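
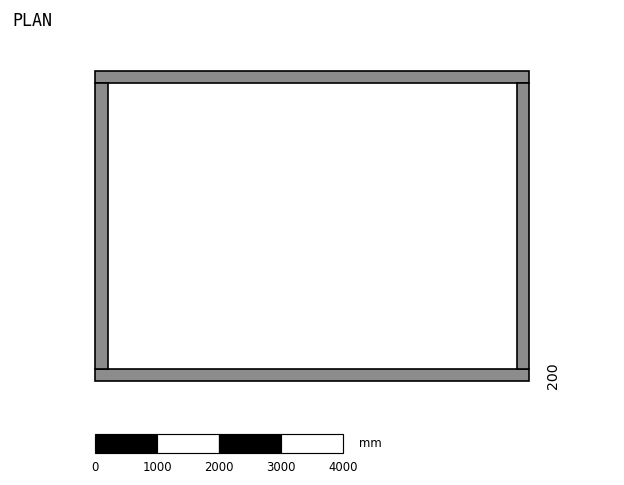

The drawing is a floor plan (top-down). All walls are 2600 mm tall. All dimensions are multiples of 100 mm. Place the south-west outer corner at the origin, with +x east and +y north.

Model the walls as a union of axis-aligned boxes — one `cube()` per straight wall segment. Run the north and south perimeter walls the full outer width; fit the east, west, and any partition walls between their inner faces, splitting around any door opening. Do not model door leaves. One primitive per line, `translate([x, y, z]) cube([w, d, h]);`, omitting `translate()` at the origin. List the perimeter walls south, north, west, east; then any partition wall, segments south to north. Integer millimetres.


cube([7000, 200, 2600]);
translate([0, 4800, 0]) cube([7000, 200, 2600]);
translate([0, 200, 0]) cube([200, 4600, 2600]);
translate([6800, 200, 0]) cube([200, 4600, 2600]);


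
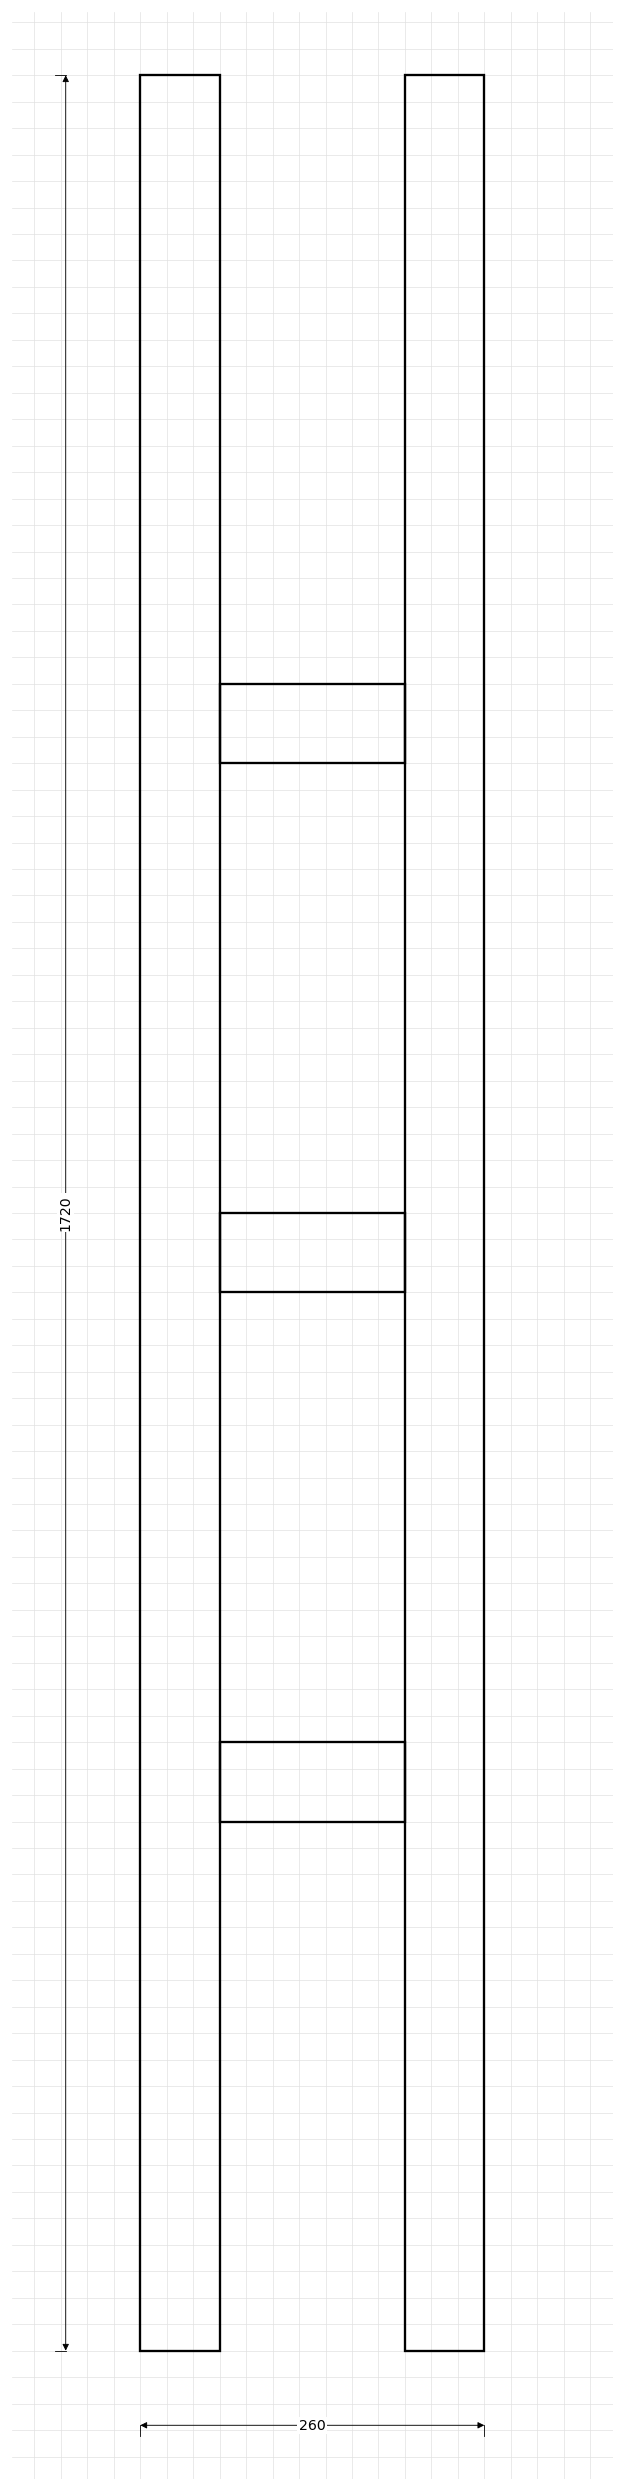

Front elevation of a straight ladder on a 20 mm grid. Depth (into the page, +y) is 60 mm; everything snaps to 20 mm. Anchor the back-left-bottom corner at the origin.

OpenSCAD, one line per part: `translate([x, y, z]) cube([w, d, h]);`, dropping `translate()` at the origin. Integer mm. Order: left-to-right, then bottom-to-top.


cube([60, 60, 1720]);
translate([60, 0, 400]) cube([140, 60, 60]);
translate([60, 0, 800]) cube([140, 60, 60]);
translate([60, 0, 1200]) cube([140, 60, 60]);
translate([200, 0, 0]) cube([60, 60, 1720]);


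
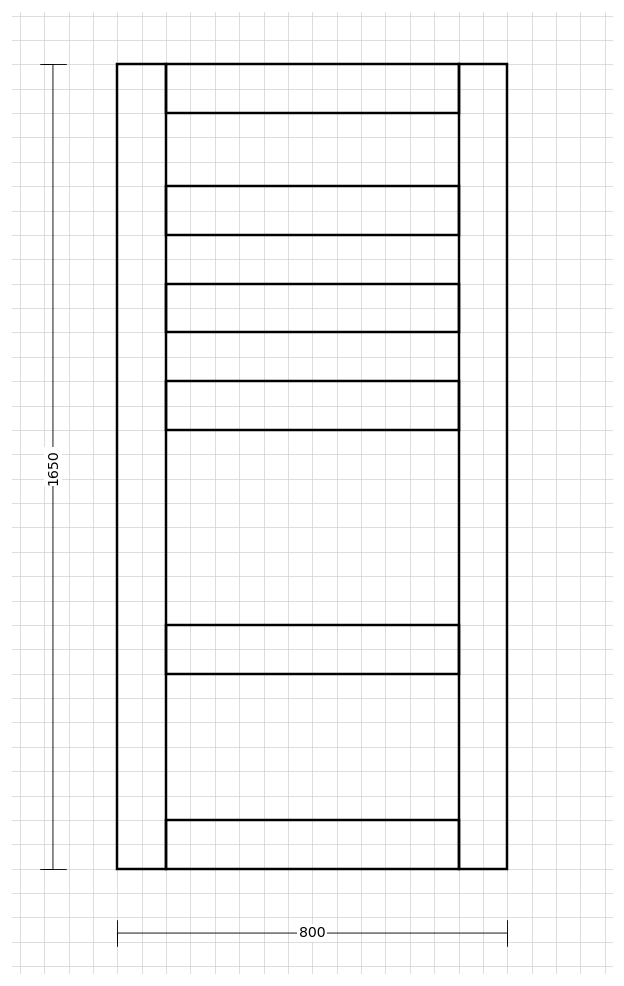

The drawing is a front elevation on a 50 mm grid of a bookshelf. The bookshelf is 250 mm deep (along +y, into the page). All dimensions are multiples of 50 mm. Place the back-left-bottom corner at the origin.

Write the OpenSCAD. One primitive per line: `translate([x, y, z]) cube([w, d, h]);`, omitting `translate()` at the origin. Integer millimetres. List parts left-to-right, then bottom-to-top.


cube([100, 250, 1650]);
translate([100, 0, 0]) cube([600, 250, 100]);
translate([100, 0, 400]) cube([600, 250, 100]);
translate([100, 0, 900]) cube([600, 250, 100]);
translate([100, 0, 1100]) cube([600, 250, 100]);
translate([100, 0, 1300]) cube([600, 250, 100]);
translate([100, 0, 1550]) cube([600, 250, 100]);
translate([700, 0, 0]) cube([100, 250, 1650]);


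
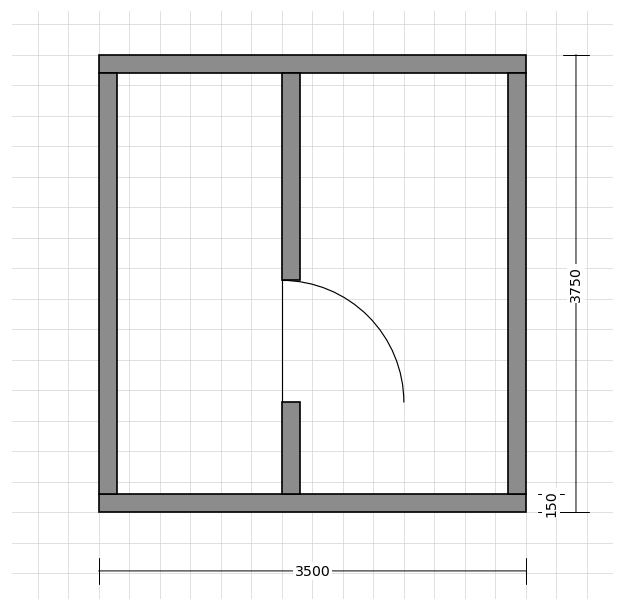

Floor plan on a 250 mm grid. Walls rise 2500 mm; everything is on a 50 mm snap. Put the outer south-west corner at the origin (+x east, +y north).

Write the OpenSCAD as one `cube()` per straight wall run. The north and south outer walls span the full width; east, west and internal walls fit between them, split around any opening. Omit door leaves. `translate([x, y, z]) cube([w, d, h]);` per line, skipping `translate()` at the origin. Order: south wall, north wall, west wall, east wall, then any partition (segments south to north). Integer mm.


cube([3500, 150, 2500]);
translate([0, 3600, 0]) cube([3500, 150, 2500]);
translate([0, 150, 0]) cube([150, 3450, 2500]);
translate([3350, 150, 0]) cube([150, 3450, 2500]);
translate([1500, 150, 0]) cube([150, 750, 2500]);
translate([1500, 1900, 0]) cube([150, 1700, 2500]);


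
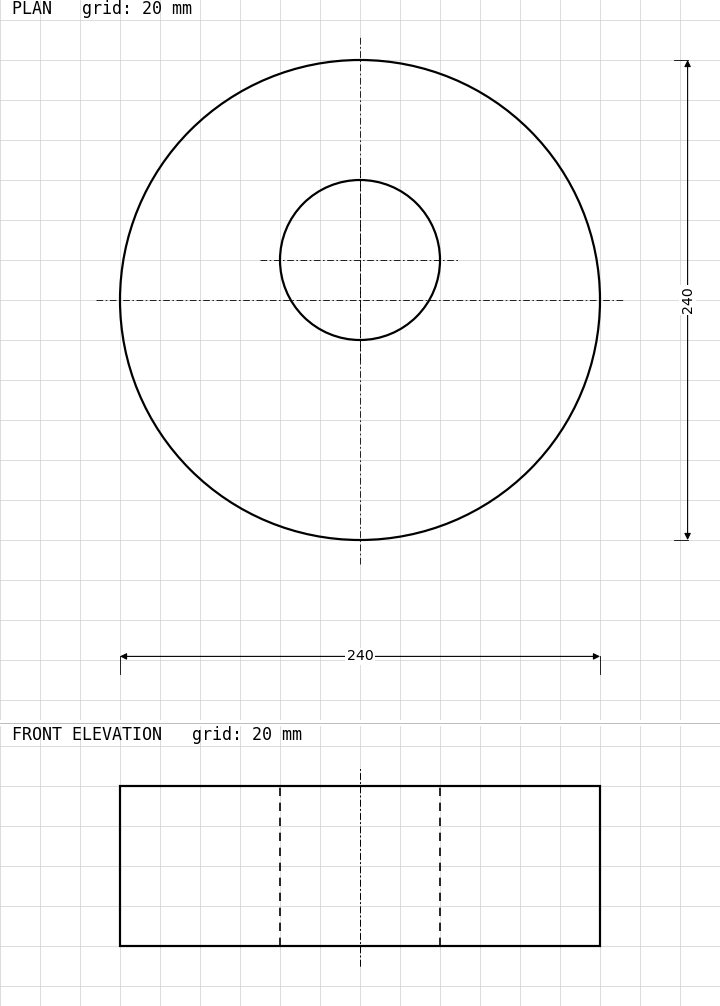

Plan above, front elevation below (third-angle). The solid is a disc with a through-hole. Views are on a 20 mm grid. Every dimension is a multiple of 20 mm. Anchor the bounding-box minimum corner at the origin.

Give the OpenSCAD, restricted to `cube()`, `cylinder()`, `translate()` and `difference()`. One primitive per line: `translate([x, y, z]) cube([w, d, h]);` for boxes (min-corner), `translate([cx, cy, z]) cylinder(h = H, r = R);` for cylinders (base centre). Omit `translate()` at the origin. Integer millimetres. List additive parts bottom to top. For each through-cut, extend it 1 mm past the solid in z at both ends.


difference() {
  translate([120, 120, 0]) cylinder(h = 80, r = 120);
  translate([120, 140, -1]) cylinder(h = 82, r = 40);
}


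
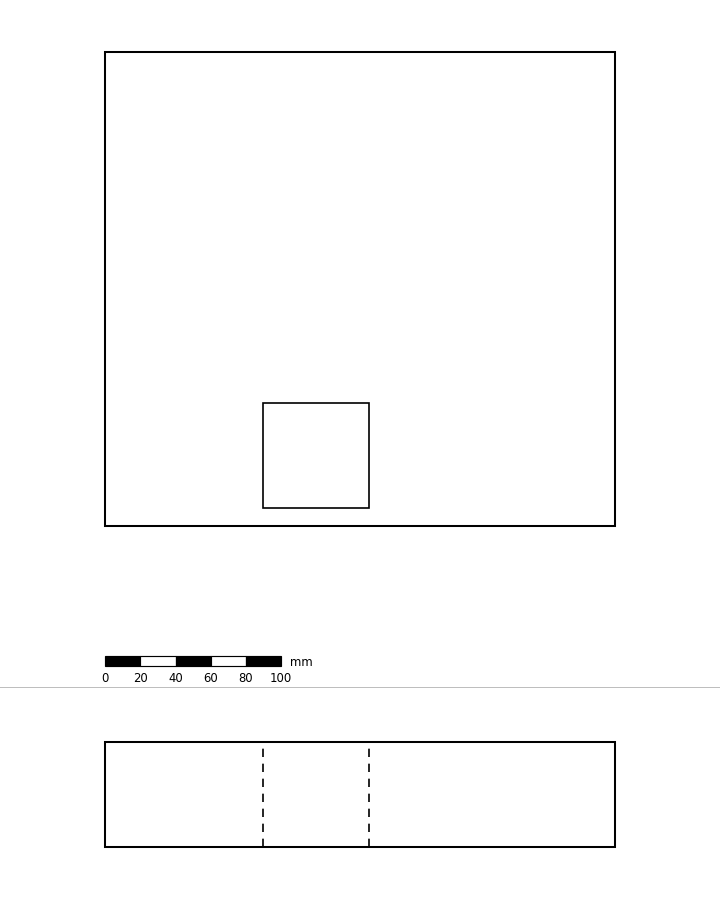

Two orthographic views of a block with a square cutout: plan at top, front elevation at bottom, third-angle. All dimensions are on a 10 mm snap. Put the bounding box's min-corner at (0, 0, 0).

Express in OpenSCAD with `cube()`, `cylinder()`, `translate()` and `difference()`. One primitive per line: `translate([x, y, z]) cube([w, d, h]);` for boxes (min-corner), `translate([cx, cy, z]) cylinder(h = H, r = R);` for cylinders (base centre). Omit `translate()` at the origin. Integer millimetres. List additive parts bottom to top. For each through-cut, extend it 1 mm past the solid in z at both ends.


difference() {
  cube([290, 270, 60]);
  translate([90, 10, -1]) cube([60, 60, 62]);
}


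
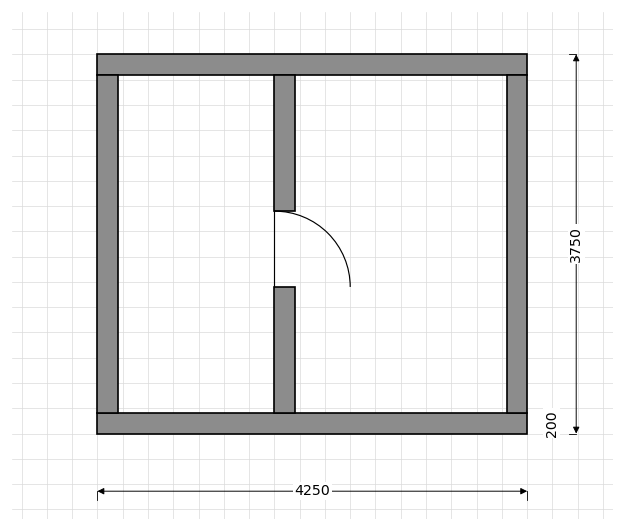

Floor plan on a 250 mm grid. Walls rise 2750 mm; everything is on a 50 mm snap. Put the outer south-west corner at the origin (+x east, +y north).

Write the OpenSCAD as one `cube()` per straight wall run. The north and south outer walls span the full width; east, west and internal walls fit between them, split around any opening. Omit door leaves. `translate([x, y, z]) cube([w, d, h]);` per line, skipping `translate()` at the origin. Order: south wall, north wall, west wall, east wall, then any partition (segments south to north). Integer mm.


cube([4250, 200, 2750]);
translate([0, 3550, 0]) cube([4250, 200, 2750]);
translate([0, 200, 0]) cube([200, 3350, 2750]);
translate([4050, 200, 0]) cube([200, 3350, 2750]);
translate([1750, 200, 0]) cube([200, 1250, 2750]);
translate([1750, 2200, 0]) cube([200, 1350, 2750]);


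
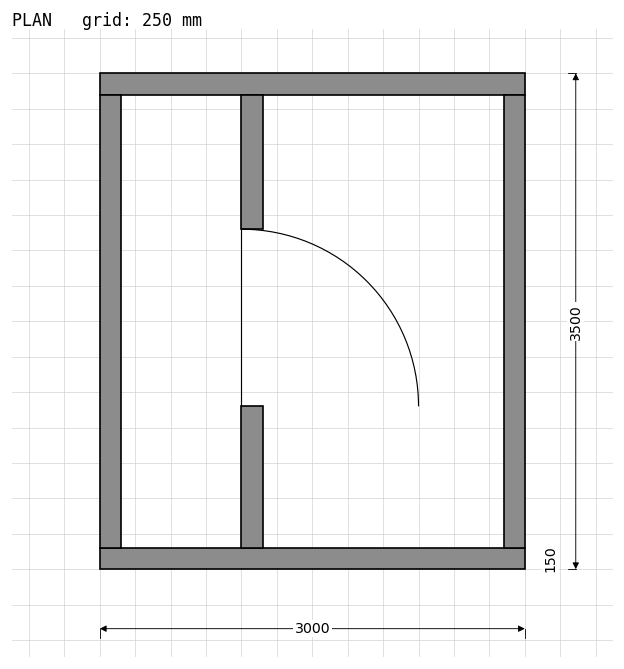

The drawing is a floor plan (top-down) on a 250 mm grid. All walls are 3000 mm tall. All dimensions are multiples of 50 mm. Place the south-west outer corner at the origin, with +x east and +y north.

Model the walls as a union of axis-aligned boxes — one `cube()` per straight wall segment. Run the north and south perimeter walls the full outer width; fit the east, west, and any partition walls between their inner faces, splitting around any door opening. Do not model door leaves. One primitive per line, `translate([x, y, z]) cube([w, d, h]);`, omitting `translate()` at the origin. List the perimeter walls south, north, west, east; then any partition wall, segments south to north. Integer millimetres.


cube([3000, 150, 3000]);
translate([0, 3350, 0]) cube([3000, 150, 3000]);
translate([0, 150, 0]) cube([150, 3200, 3000]);
translate([2850, 150, 0]) cube([150, 3200, 3000]);
translate([1000, 150, 0]) cube([150, 1000, 3000]);
translate([1000, 2400, 0]) cube([150, 950, 3000]);


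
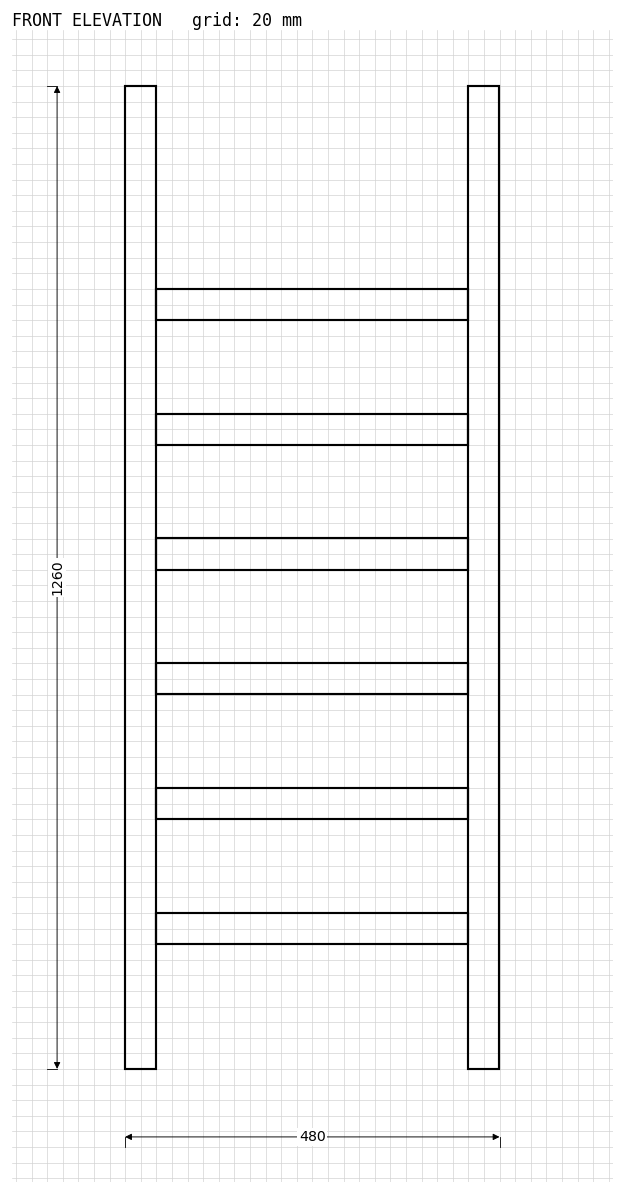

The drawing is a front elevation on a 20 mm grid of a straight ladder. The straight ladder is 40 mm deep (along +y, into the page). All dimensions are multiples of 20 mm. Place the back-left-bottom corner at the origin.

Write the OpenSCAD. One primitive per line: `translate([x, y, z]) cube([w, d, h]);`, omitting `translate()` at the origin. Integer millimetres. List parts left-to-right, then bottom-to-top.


cube([40, 40, 1260]);
translate([40, 0, 160]) cube([400, 40, 40]);
translate([40, 0, 320]) cube([400, 40, 40]);
translate([40, 0, 480]) cube([400, 40, 40]);
translate([40, 0, 640]) cube([400, 40, 40]);
translate([40, 0, 800]) cube([400, 40, 40]);
translate([40, 0, 960]) cube([400, 40, 40]);
translate([440, 0, 0]) cube([40, 40, 1260]);


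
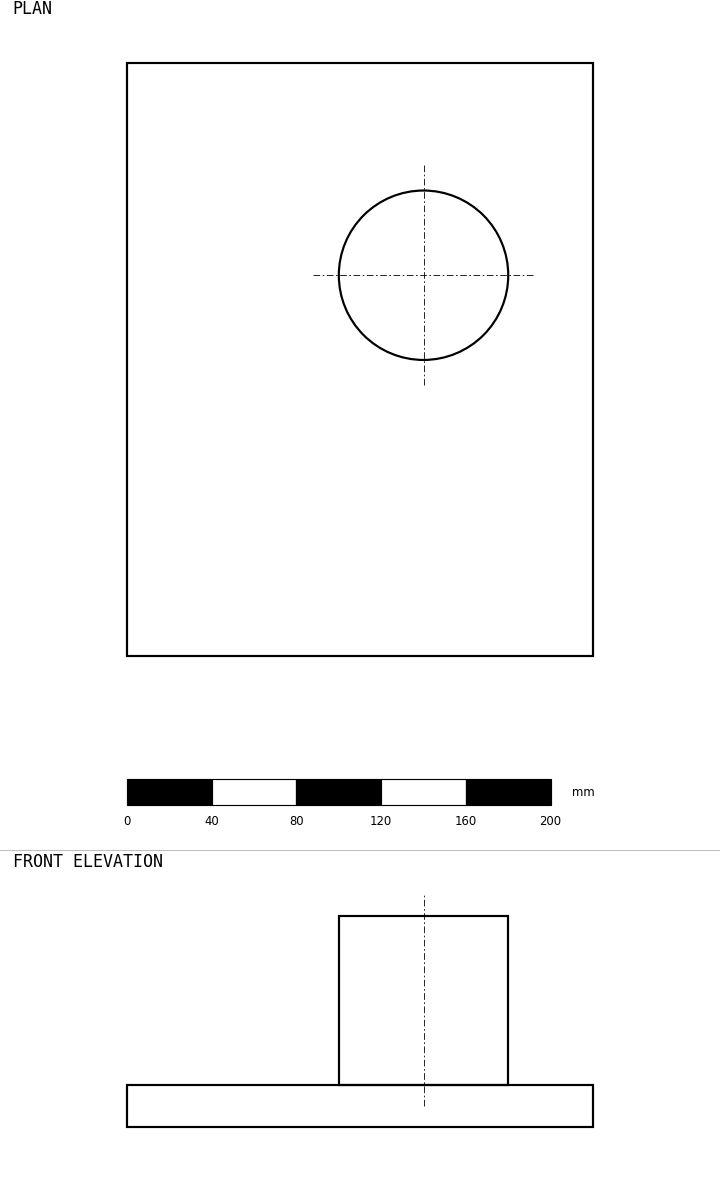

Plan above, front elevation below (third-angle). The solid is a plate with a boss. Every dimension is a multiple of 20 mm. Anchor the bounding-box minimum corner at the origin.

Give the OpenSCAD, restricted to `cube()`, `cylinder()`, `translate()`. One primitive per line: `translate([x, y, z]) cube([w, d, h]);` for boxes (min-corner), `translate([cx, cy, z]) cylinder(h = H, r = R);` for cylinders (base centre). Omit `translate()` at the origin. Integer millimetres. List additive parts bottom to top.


cube([220, 280, 20]);
translate([140, 180, 20]) cylinder(h = 80, r = 40);


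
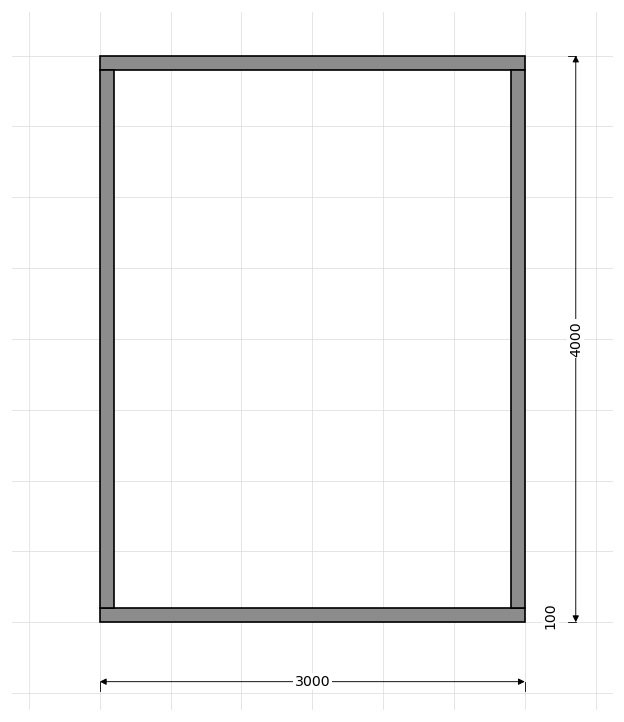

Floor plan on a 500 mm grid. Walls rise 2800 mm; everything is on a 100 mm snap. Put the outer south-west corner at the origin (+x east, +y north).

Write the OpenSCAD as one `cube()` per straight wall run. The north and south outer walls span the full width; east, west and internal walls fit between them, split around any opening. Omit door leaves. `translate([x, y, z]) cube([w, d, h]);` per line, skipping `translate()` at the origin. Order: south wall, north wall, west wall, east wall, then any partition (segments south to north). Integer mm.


cube([3000, 100, 2800]);
translate([0, 3900, 0]) cube([3000, 100, 2800]);
translate([0, 100, 0]) cube([100, 3800, 2800]);
translate([2900, 100, 0]) cube([100, 3800, 2800]);


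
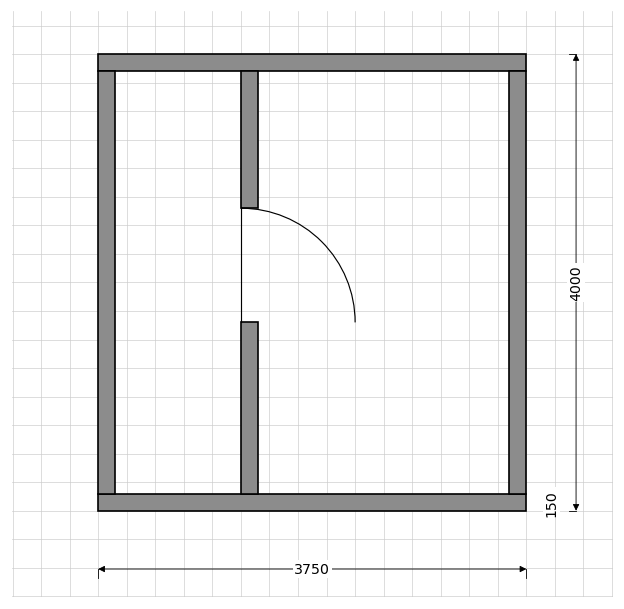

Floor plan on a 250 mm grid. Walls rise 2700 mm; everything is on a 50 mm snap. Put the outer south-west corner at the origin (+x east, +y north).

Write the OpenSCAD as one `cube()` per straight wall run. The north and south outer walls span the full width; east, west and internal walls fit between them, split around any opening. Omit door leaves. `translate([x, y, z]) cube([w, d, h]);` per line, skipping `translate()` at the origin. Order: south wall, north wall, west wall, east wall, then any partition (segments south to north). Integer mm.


cube([3750, 150, 2700]);
translate([0, 3850, 0]) cube([3750, 150, 2700]);
translate([0, 150, 0]) cube([150, 3700, 2700]);
translate([3600, 150, 0]) cube([150, 3700, 2700]);
translate([1250, 150, 0]) cube([150, 1500, 2700]);
translate([1250, 2650, 0]) cube([150, 1200, 2700]);


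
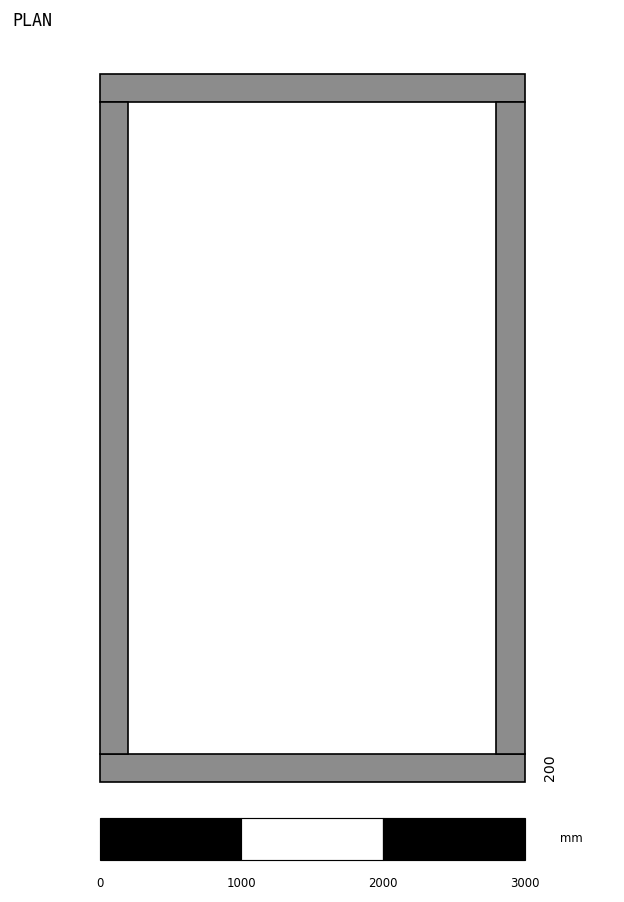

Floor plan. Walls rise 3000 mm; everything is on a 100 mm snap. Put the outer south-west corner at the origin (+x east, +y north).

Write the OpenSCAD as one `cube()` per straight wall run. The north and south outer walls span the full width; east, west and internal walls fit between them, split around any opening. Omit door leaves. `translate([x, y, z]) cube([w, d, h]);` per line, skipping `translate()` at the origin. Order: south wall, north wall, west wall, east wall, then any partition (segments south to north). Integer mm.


cube([3000, 200, 3000]);
translate([0, 4800, 0]) cube([3000, 200, 3000]);
translate([0, 200, 0]) cube([200, 4600, 3000]);
translate([2800, 200, 0]) cube([200, 4600, 3000]);


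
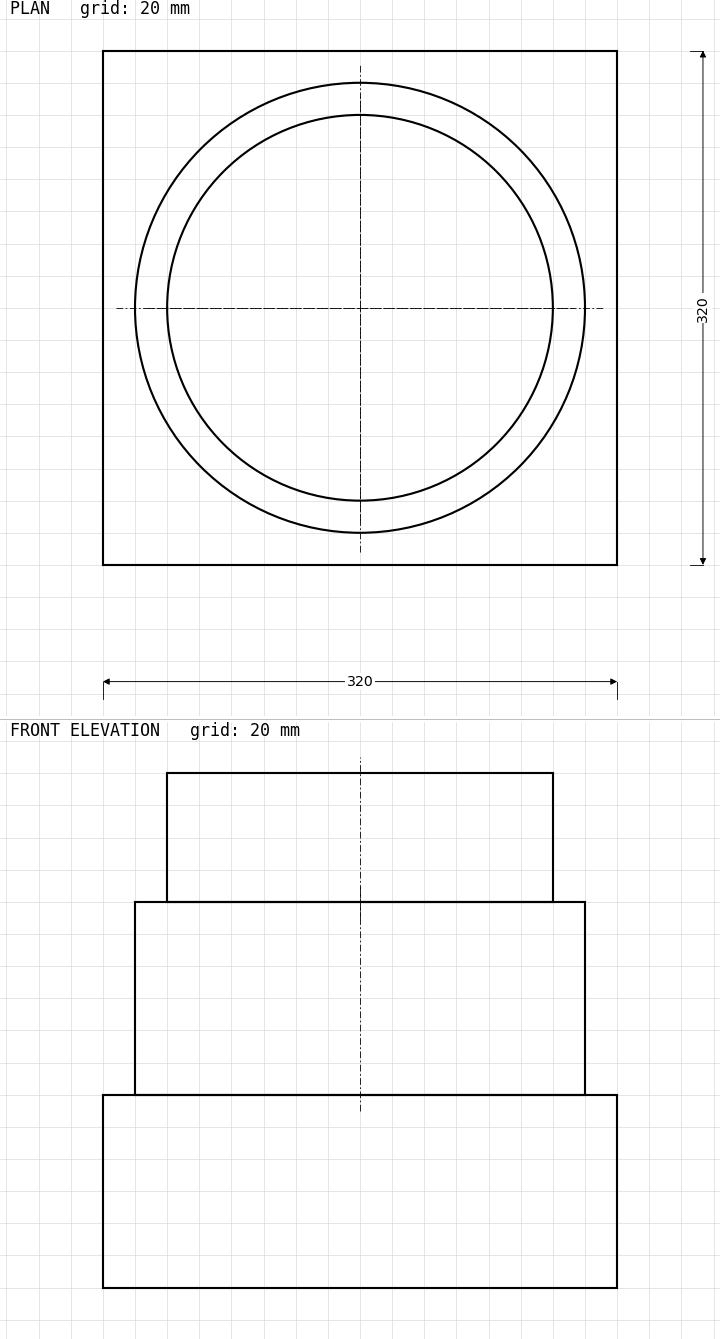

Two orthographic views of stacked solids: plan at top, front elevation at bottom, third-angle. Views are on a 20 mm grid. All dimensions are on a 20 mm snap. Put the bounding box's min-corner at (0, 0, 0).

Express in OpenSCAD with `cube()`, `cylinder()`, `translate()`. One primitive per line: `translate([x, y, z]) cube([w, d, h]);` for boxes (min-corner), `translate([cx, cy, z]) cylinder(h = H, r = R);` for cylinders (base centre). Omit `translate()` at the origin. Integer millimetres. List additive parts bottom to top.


cube([320, 320, 120]);
translate([160, 160, 120]) cylinder(h = 120, r = 140);
translate([160, 160, 240]) cylinder(h = 80, r = 120);


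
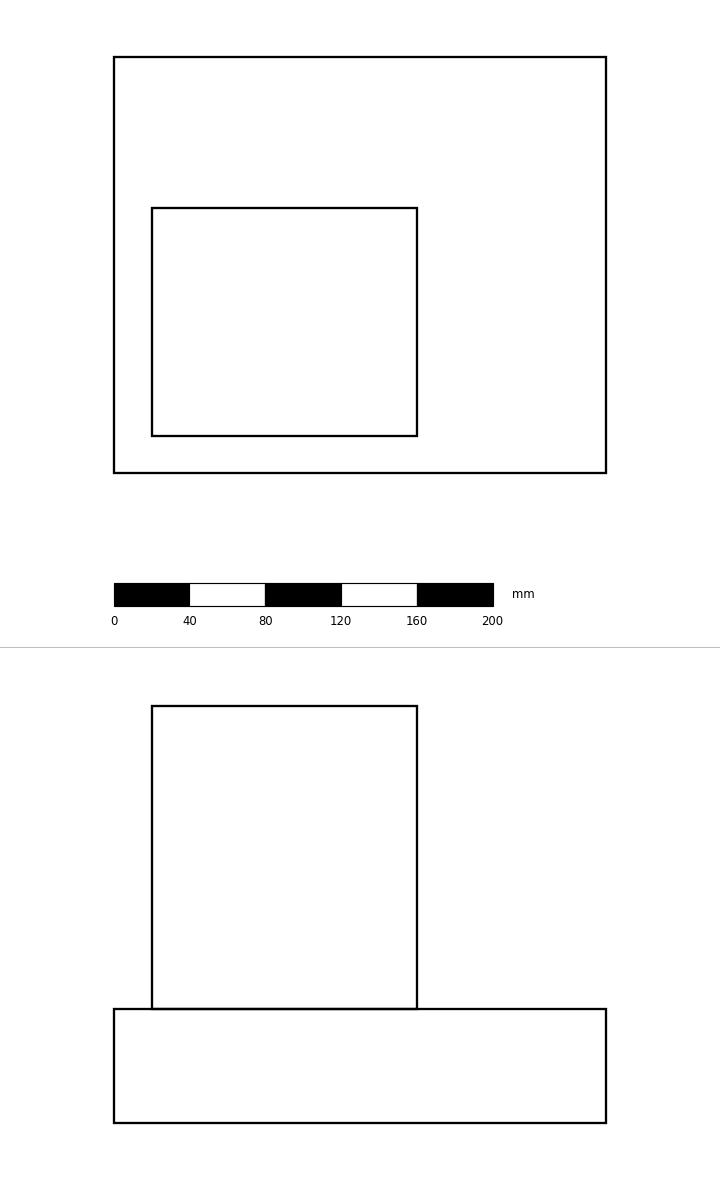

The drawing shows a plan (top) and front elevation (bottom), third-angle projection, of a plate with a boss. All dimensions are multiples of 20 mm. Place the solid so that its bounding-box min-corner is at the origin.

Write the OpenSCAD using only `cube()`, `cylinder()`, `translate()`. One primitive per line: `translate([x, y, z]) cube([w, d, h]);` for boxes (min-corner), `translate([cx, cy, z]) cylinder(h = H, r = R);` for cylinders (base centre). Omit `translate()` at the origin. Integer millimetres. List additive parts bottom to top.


cube([260, 220, 60]);
translate([20, 20, 60]) cube([140, 120, 160]);


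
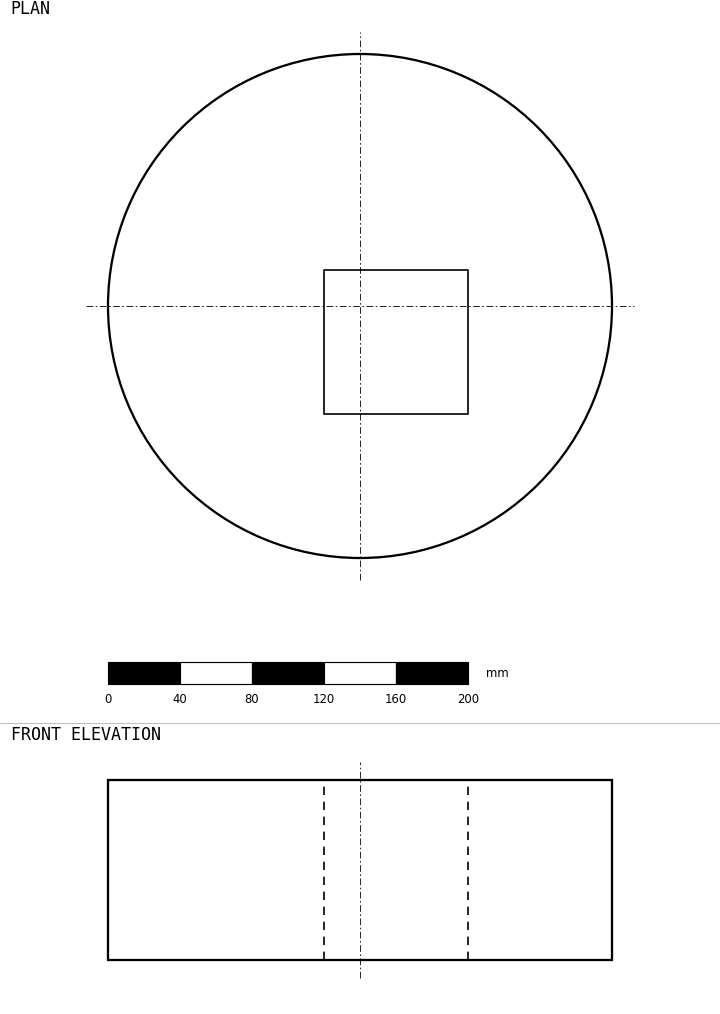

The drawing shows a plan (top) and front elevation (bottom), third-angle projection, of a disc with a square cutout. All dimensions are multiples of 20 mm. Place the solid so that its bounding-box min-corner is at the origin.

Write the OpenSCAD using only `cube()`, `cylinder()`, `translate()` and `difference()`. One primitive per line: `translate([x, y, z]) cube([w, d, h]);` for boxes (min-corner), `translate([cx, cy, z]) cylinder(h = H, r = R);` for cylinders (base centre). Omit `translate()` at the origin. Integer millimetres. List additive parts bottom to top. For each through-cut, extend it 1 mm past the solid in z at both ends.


difference() {
  translate([140, 140, 0]) cylinder(h = 100, r = 140);
  translate([120, 80, -1]) cube([80, 80, 102]);
}


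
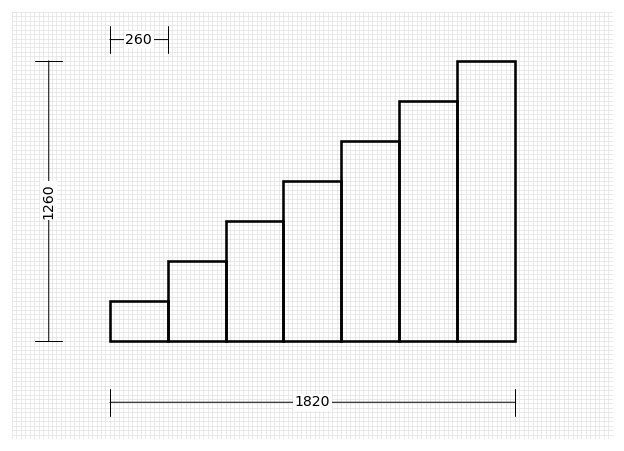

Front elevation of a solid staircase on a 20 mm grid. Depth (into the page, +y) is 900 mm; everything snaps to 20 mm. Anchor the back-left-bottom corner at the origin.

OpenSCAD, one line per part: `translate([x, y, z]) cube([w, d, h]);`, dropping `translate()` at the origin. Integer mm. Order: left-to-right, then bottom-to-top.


cube([260, 900, 180]);
translate([260, 0, 0]) cube([260, 900, 360]);
translate([520, 0, 0]) cube([260, 900, 540]);
translate([780, 0, 0]) cube([260, 900, 720]);
translate([1040, 0, 0]) cube([260, 900, 900]);
translate([1300, 0, 0]) cube([260, 900, 1080]);
translate([1560, 0, 0]) cube([260, 900, 1260]);


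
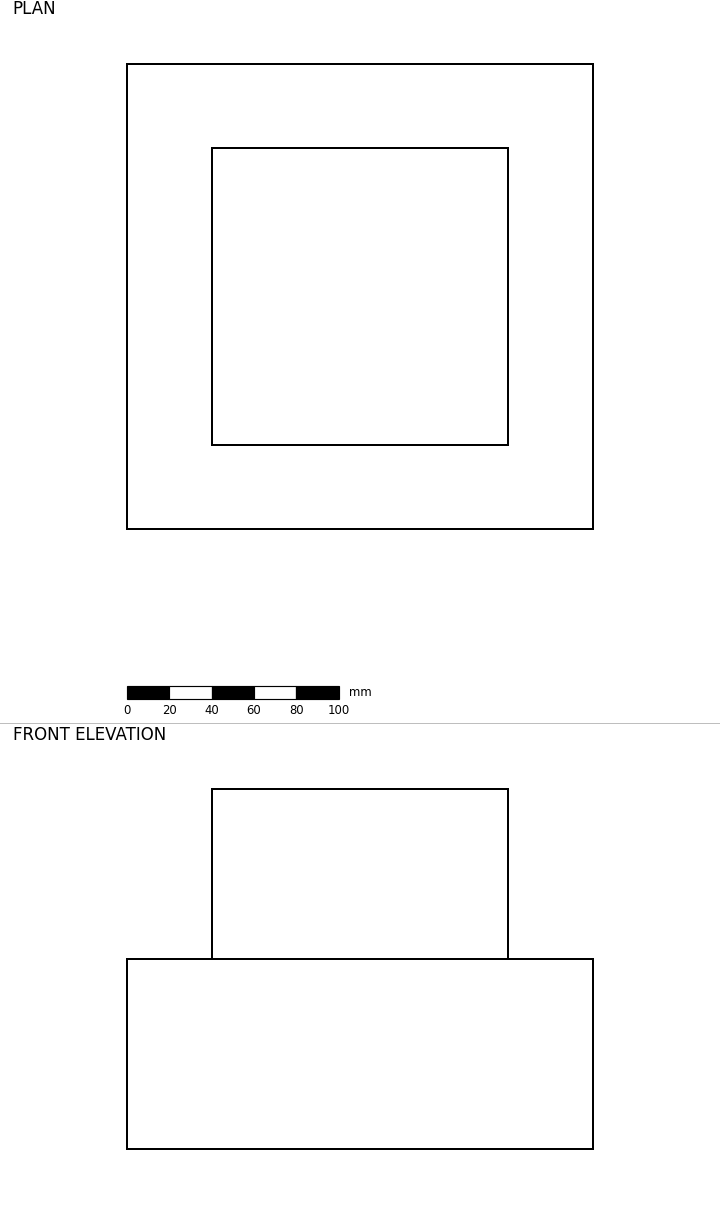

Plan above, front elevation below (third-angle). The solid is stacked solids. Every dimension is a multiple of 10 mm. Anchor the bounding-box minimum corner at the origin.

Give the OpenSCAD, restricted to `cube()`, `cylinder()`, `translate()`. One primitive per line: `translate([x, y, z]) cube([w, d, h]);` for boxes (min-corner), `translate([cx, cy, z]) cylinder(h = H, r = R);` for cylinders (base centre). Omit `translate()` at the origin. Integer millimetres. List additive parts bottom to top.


cube([220, 220, 90]);
translate([40, 40, 90]) cube([140, 140, 80]);


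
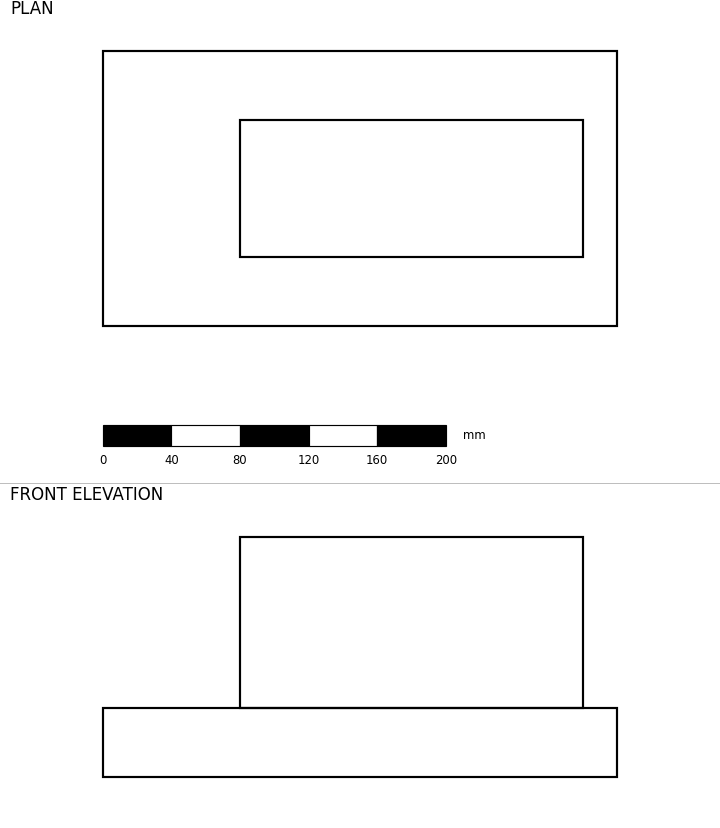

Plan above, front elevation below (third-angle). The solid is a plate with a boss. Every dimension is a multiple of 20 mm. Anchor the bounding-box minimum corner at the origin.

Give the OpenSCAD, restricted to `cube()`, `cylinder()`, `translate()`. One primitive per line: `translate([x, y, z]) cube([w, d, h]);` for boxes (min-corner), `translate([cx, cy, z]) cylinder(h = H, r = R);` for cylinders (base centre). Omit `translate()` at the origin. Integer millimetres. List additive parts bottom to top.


cube([300, 160, 40]);
translate([80, 40, 40]) cube([200, 80, 100]);


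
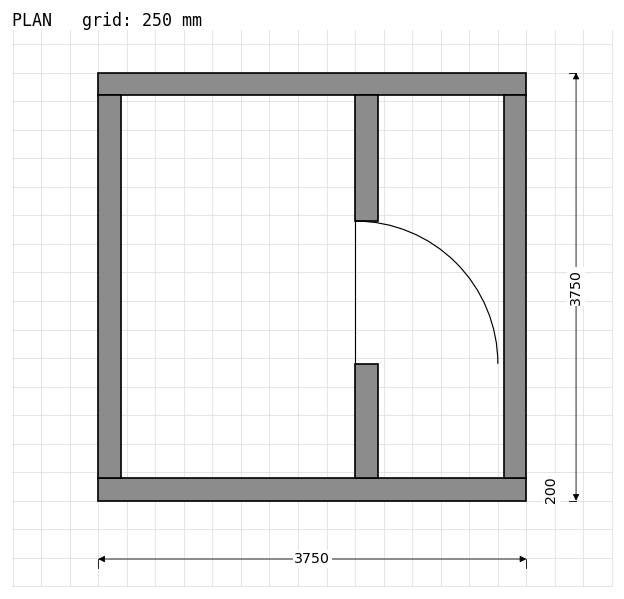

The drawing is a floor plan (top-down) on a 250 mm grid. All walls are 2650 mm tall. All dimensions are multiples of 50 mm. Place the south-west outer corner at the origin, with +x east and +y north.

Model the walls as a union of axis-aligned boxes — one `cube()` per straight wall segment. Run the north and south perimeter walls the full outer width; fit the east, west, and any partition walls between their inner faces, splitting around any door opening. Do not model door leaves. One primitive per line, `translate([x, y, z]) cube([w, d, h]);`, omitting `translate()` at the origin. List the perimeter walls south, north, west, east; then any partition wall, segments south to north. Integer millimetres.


cube([3750, 200, 2650]);
translate([0, 3550, 0]) cube([3750, 200, 2650]);
translate([0, 200, 0]) cube([200, 3350, 2650]);
translate([3550, 200, 0]) cube([200, 3350, 2650]);
translate([2250, 200, 0]) cube([200, 1000, 2650]);
translate([2250, 2450, 0]) cube([200, 1100, 2650]);


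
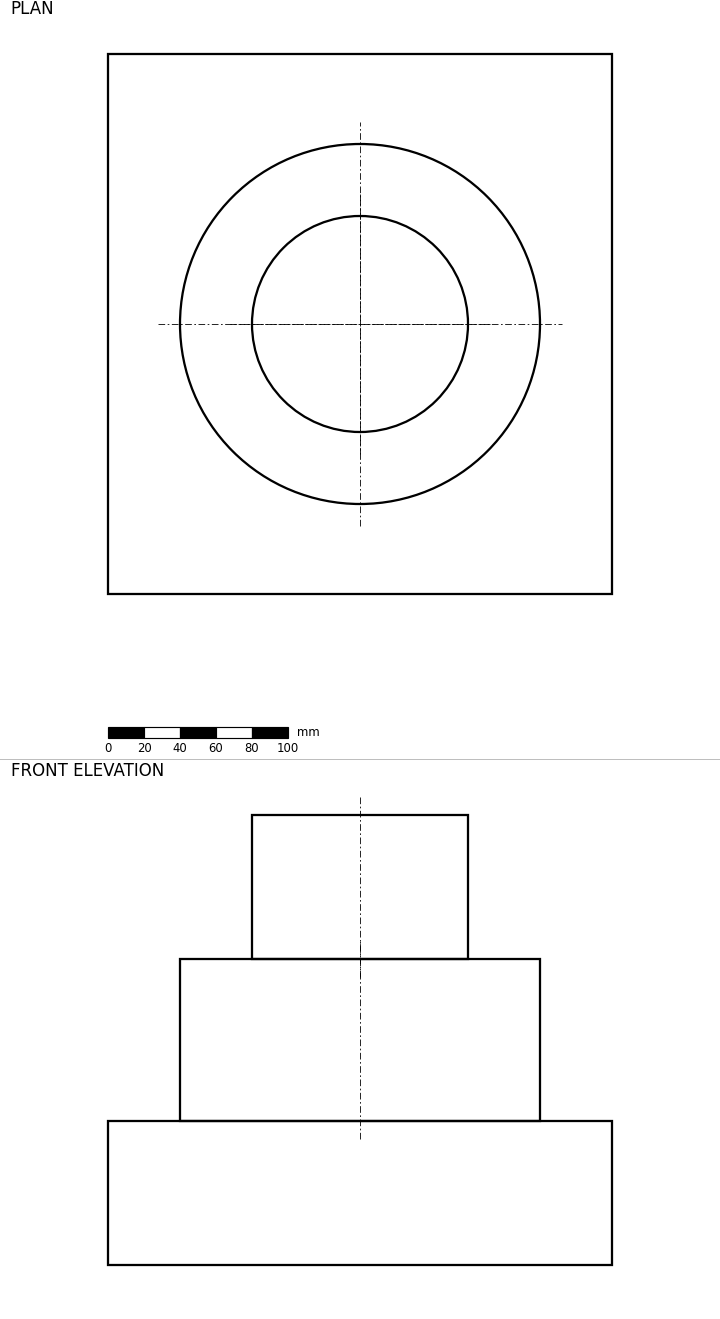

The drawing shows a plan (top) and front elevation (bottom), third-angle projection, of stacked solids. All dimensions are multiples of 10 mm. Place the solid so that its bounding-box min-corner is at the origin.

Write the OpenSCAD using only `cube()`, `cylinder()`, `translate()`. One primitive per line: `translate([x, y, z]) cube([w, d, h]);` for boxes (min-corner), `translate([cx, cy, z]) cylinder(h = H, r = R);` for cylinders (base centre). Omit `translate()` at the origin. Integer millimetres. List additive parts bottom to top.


cube([280, 300, 80]);
translate([140, 150, 80]) cylinder(h = 90, r = 100);
translate([140, 150, 170]) cylinder(h = 80, r = 60);


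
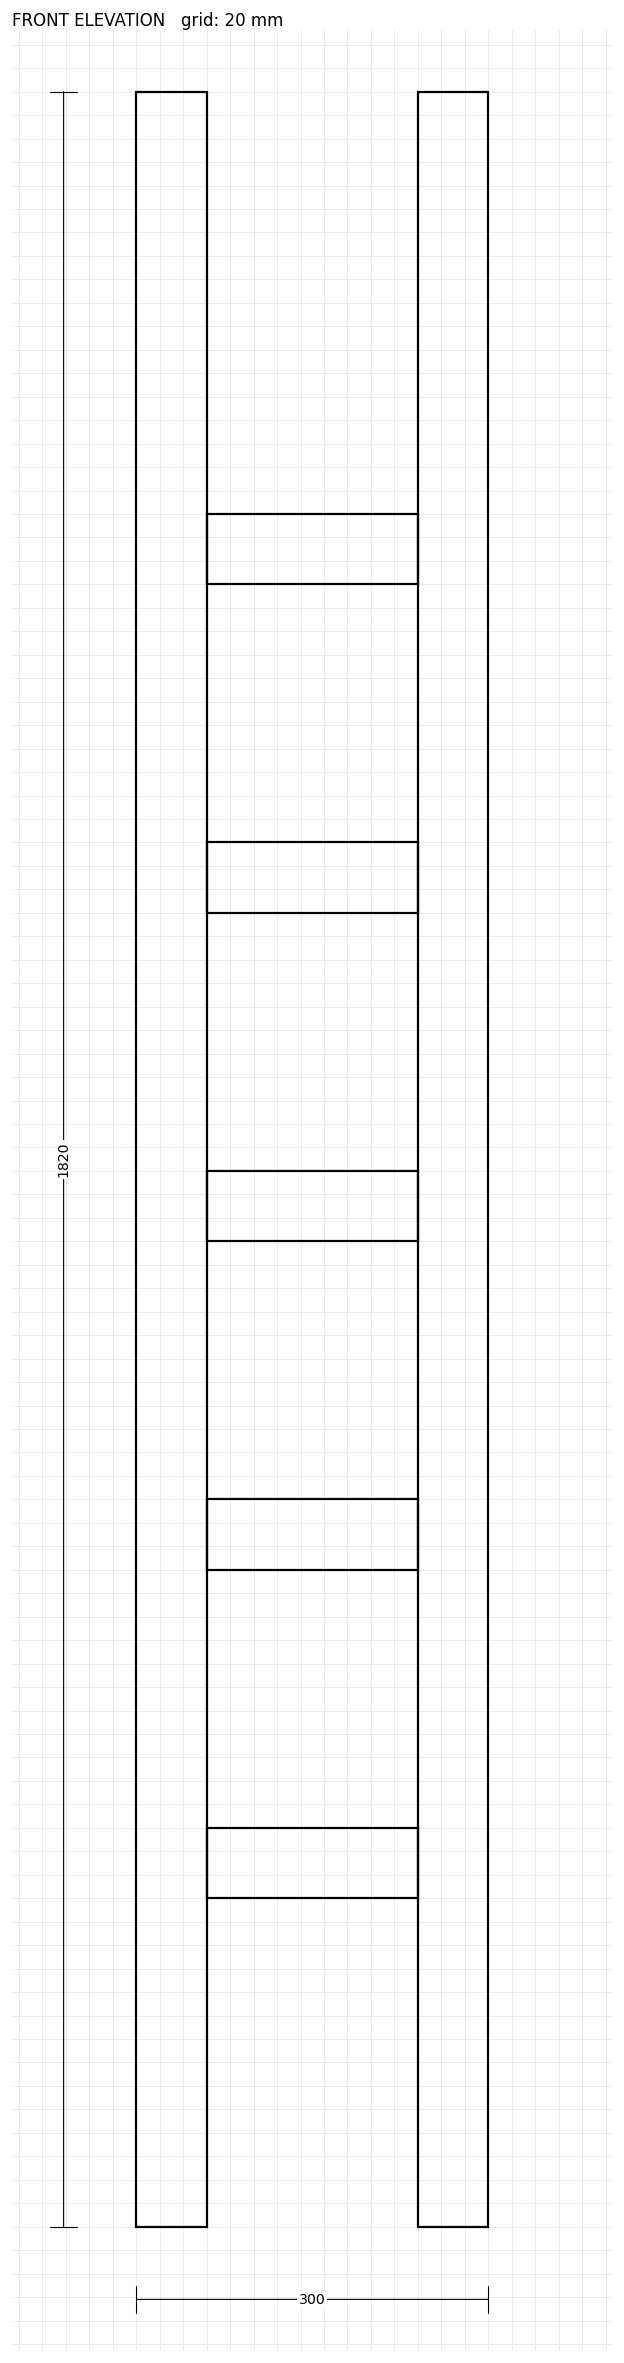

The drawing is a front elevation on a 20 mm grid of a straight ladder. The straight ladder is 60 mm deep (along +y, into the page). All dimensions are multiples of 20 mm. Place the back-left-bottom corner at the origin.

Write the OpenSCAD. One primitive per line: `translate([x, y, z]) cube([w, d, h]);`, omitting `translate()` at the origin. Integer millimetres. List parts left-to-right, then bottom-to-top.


cube([60, 60, 1820]);
translate([60, 0, 280]) cube([180, 60, 60]);
translate([60, 0, 560]) cube([180, 60, 60]);
translate([60, 0, 840]) cube([180, 60, 60]);
translate([60, 0, 1120]) cube([180, 60, 60]);
translate([60, 0, 1400]) cube([180, 60, 60]);
translate([240, 0, 0]) cube([60, 60, 1820]);


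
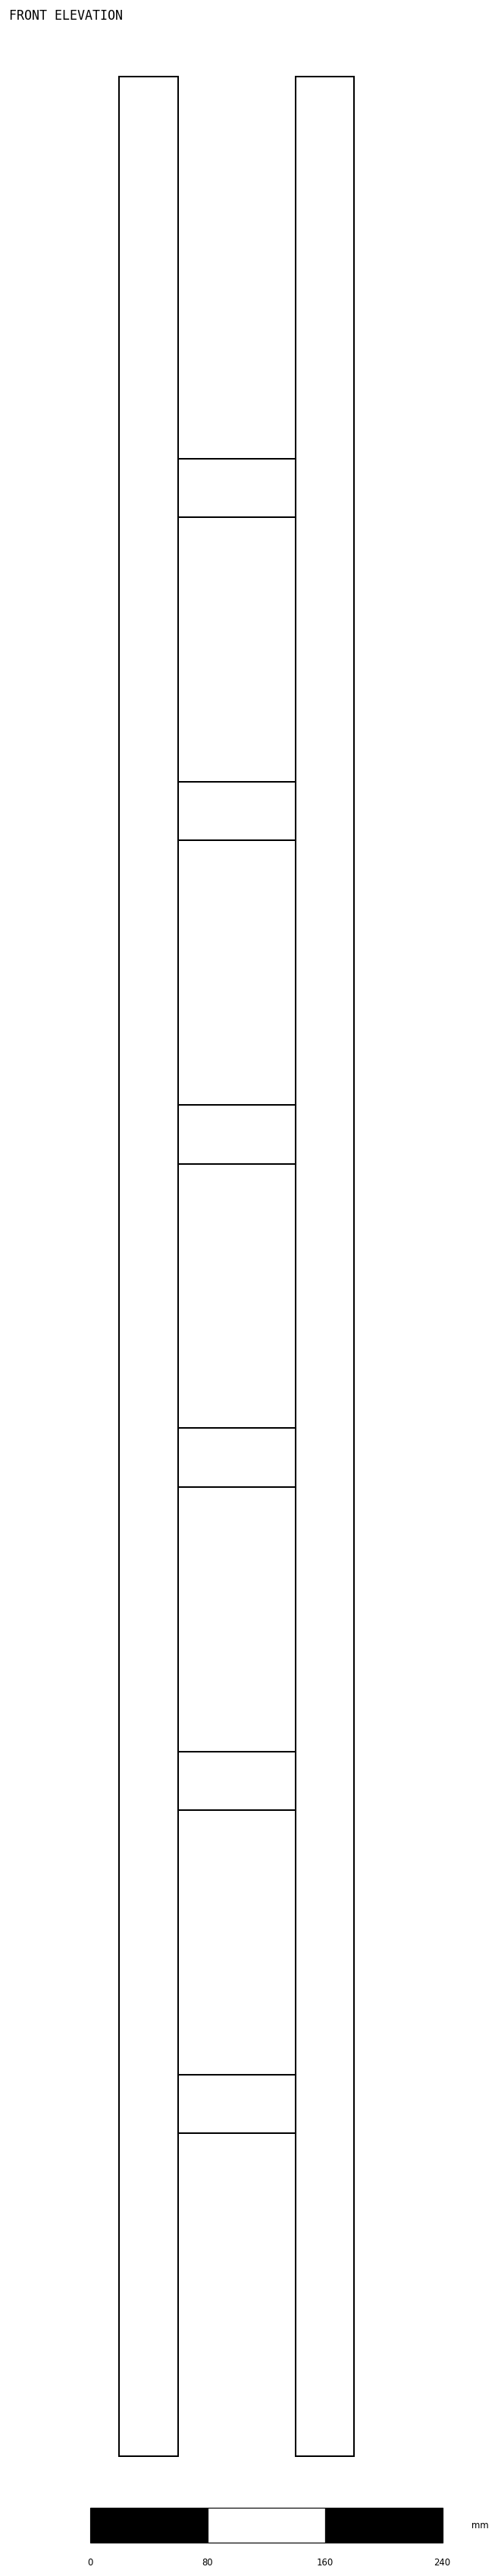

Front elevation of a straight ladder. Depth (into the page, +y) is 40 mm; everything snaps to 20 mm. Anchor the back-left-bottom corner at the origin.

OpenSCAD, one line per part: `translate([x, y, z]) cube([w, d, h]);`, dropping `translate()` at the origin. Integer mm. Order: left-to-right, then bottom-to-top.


cube([40, 40, 1620]);
translate([40, 0, 220]) cube([80, 40, 40]);
translate([40, 0, 440]) cube([80, 40, 40]);
translate([40, 0, 660]) cube([80, 40, 40]);
translate([40, 0, 880]) cube([80, 40, 40]);
translate([40, 0, 1100]) cube([80, 40, 40]);
translate([40, 0, 1320]) cube([80, 40, 40]);
translate([120, 0, 0]) cube([40, 40, 1620]);


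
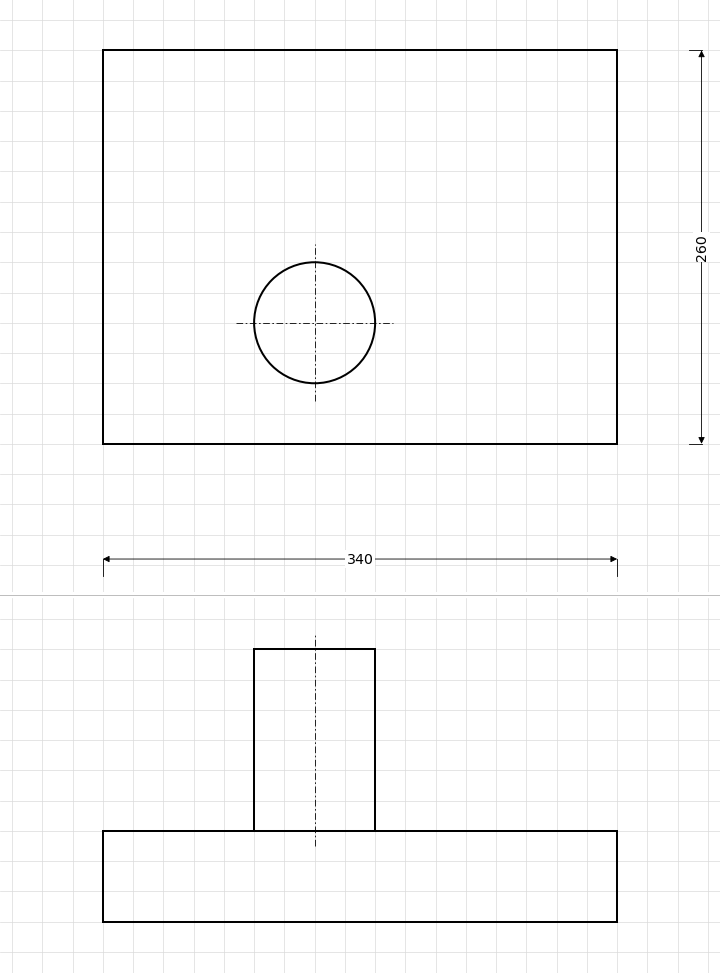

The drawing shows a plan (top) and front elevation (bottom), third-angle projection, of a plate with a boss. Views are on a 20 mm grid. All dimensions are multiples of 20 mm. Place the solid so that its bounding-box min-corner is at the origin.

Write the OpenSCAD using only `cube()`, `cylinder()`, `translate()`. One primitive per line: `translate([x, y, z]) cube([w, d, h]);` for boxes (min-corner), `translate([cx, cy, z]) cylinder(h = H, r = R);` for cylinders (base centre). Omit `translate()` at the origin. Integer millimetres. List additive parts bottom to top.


cube([340, 260, 60]);
translate([140, 80, 60]) cylinder(h = 120, r = 40);


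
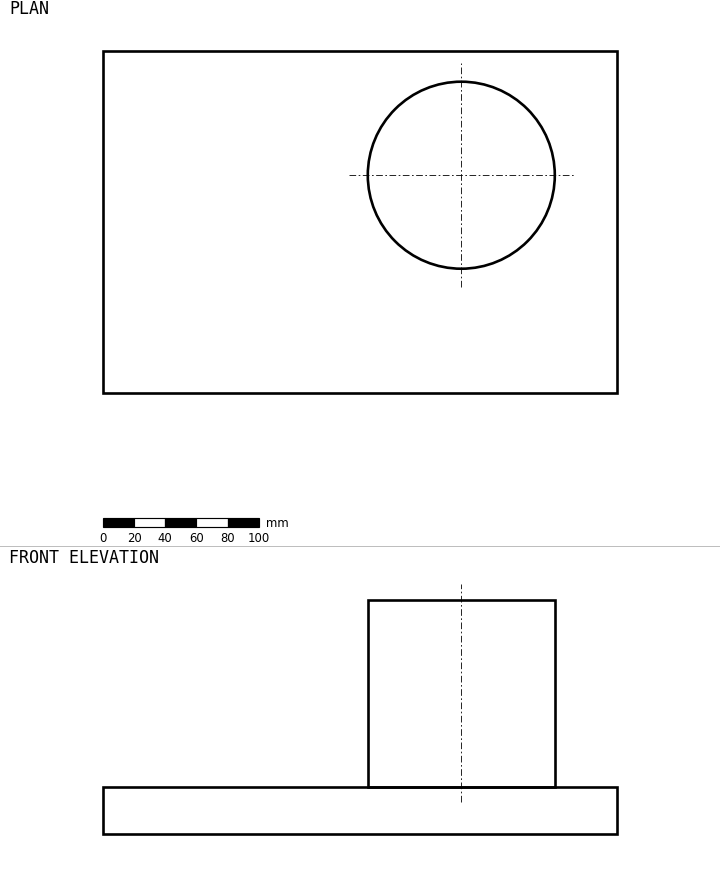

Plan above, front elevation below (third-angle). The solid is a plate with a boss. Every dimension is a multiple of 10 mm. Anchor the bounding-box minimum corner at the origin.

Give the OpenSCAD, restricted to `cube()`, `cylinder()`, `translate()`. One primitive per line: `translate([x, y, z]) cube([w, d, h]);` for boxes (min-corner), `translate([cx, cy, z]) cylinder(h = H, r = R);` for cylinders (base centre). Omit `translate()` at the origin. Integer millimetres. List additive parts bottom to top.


cube([330, 220, 30]);
translate([230, 140, 30]) cylinder(h = 120, r = 60);


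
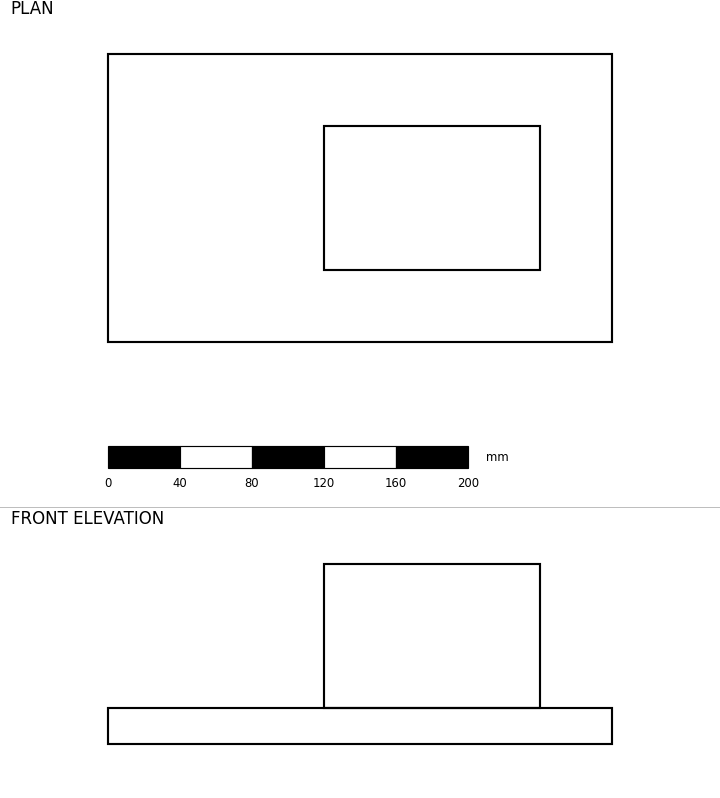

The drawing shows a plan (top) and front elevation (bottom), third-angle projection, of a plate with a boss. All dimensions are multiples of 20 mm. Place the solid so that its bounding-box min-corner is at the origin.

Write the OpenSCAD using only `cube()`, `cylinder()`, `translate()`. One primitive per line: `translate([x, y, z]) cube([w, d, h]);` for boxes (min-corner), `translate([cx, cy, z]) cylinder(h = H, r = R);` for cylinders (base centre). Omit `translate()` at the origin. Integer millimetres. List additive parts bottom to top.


cube([280, 160, 20]);
translate([120, 40, 20]) cube([120, 80, 80]);


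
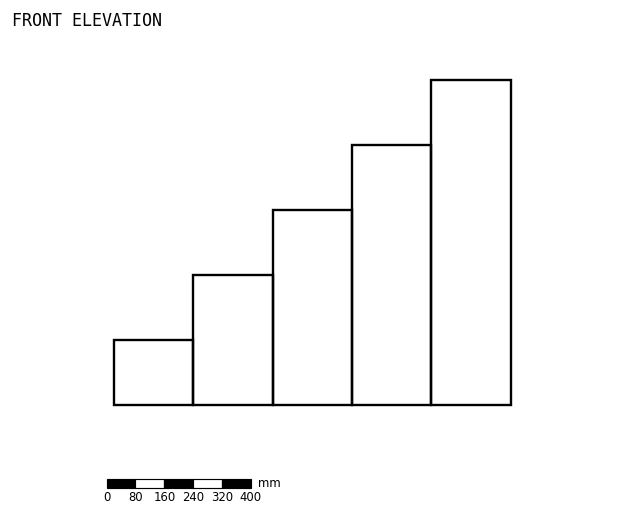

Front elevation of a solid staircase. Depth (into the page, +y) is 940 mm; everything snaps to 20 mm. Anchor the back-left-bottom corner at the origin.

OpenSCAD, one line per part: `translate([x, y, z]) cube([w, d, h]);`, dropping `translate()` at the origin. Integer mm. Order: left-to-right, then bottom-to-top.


cube([220, 940, 180]);
translate([220, 0, 0]) cube([220, 940, 360]);
translate([440, 0, 0]) cube([220, 940, 540]);
translate([660, 0, 0]) cube([220, 940, 720]);
translate([880, 0, 0]) cube([220, 940, 900]);


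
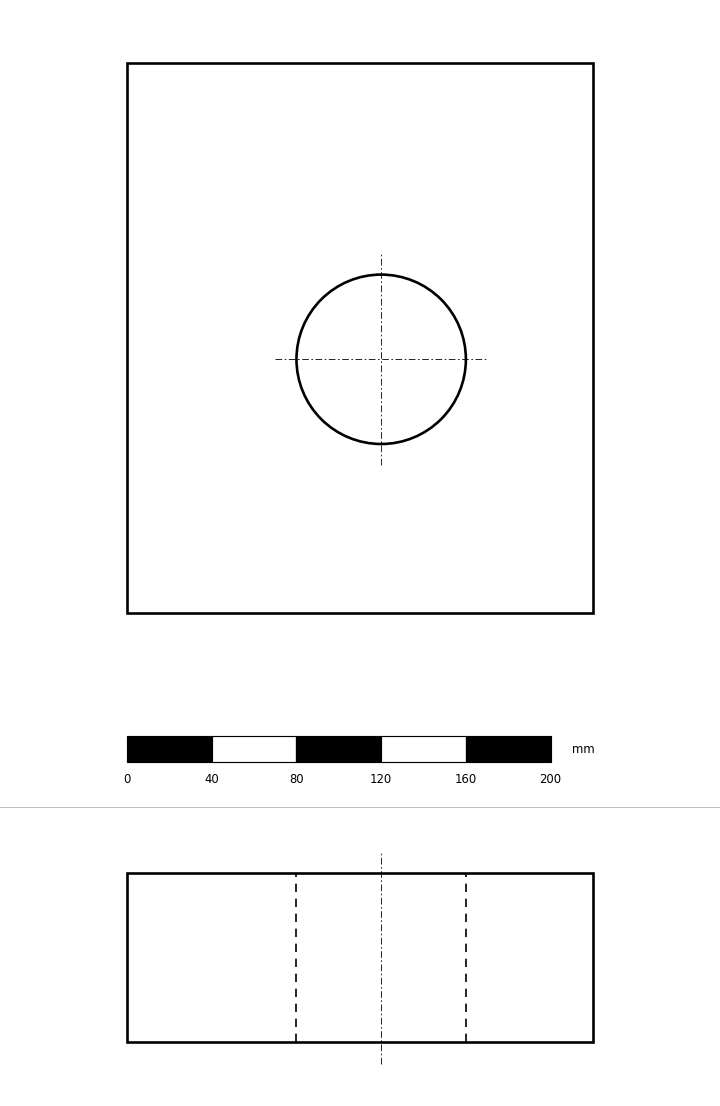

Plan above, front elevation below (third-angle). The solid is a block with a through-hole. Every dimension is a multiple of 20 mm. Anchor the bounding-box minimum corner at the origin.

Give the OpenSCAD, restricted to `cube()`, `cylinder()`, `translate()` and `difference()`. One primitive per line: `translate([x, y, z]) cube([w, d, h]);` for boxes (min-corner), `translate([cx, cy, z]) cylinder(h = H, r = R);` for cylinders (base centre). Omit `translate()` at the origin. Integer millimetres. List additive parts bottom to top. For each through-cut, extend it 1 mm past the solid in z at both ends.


difference() {
  cube([220, 260, 80]);
  translate([120, 120, -1]) cylinder(h = 82, r = 40);
}


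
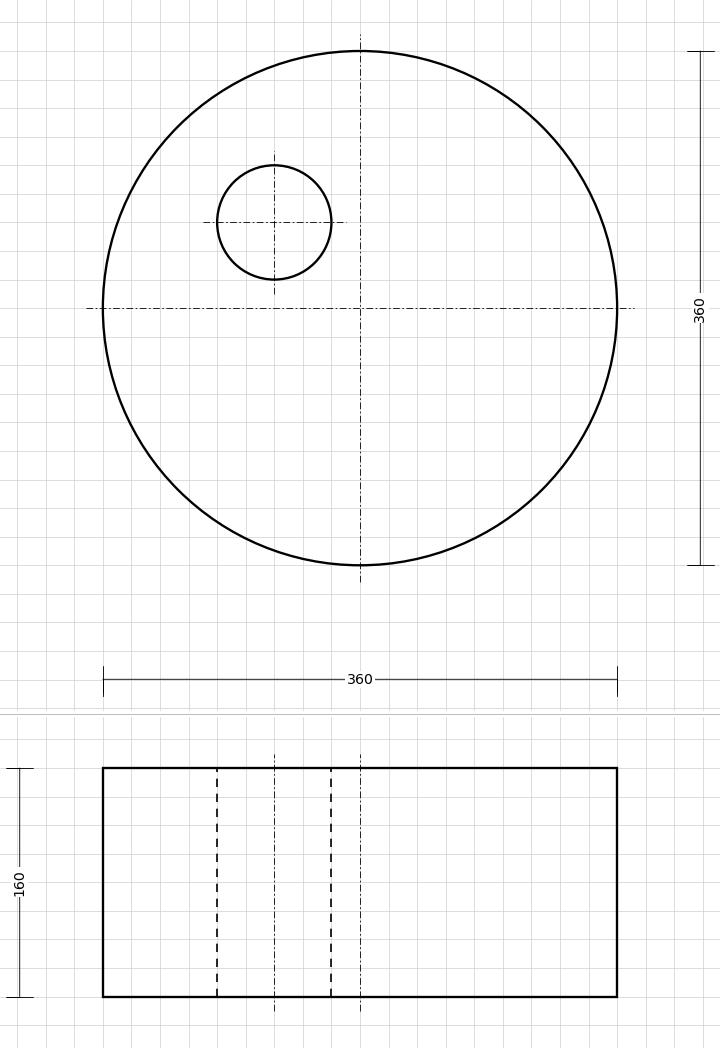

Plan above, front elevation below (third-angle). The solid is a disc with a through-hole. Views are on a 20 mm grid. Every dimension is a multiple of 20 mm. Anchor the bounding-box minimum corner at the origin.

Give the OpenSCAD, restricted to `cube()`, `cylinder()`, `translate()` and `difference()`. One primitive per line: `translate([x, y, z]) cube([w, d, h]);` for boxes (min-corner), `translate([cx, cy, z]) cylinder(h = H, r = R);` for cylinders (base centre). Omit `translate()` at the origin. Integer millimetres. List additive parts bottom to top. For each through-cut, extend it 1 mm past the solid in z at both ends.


difference() {
  translate([180, 180, 0]) cylinder(h = 160, r = 180);
  translate([120, 240, -1]) cylinder(h = 162, r = 40);
}


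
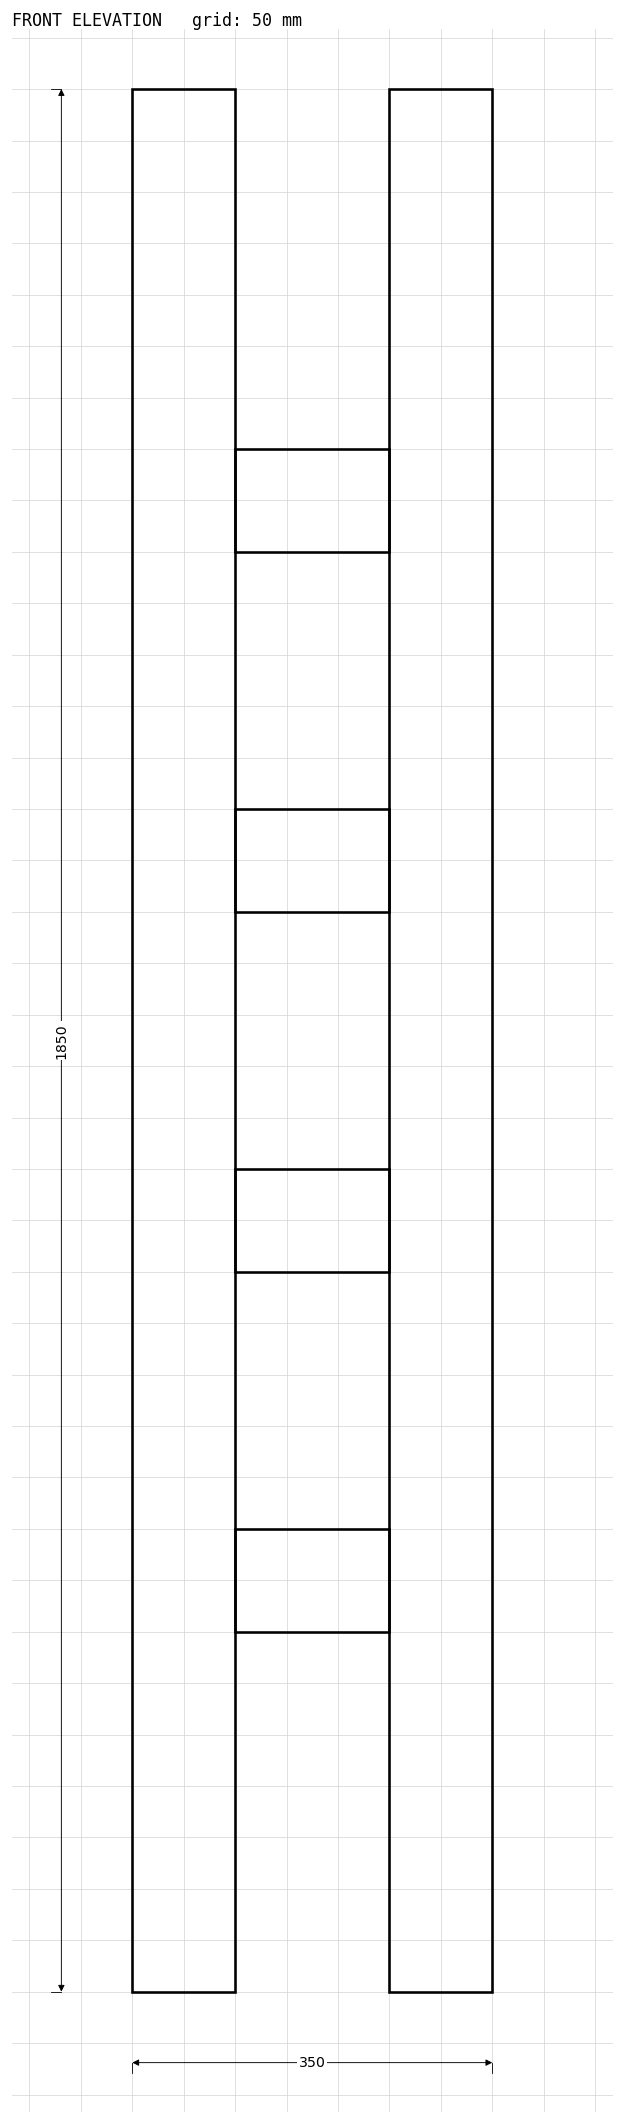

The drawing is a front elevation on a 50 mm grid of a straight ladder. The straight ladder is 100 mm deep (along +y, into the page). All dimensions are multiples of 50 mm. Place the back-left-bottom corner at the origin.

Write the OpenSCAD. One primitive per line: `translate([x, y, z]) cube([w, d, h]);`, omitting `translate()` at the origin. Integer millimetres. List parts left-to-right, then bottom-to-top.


cube([100, 100, 1850]);
translate([100, 0, 350]) cube([150, 100, 100]);
translate([100, 0, 700]) cube([150, 100, 100]);
translate([100, 0, 1050]) cube([150, 100, 100]);
translate([100, 0, 1400]) cube([150, 100, 100]);
translate([250, 0, 0]) cube([100, 100, 1850]);


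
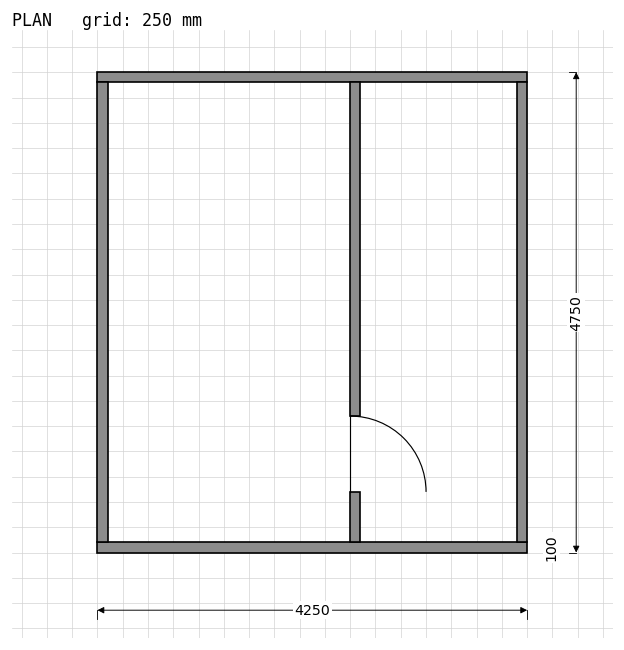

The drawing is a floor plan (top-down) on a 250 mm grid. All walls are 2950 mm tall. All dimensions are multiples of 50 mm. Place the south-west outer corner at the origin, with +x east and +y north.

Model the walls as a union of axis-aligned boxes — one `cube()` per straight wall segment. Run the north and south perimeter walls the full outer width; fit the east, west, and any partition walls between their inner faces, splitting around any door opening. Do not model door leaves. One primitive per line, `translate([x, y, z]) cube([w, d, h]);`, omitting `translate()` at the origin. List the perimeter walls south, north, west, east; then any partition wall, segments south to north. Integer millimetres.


cube([4250, 100, 2950]);
translate([0, 4650, 0]) cube([4250, 100, 2950]);
translate([0, 100, 0]) cube([100, 4550, 2950]);
translate([4150, 100, 0]) cube([100, 4550, 2950]);
translate([2500, 100, 0]) cube([100, 500, 2950]);
translate([2500, 1350, 0]) cube([100, 3300, 2950]);


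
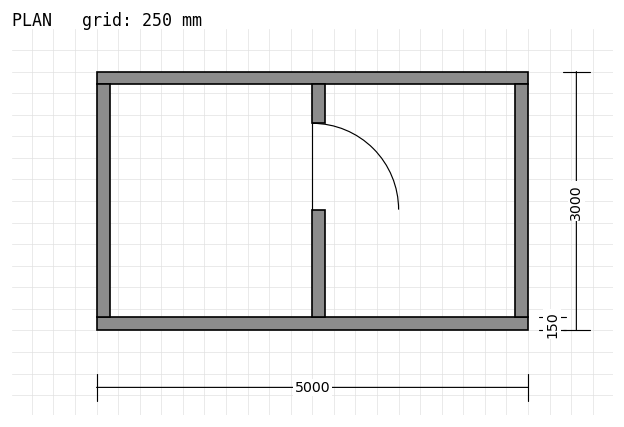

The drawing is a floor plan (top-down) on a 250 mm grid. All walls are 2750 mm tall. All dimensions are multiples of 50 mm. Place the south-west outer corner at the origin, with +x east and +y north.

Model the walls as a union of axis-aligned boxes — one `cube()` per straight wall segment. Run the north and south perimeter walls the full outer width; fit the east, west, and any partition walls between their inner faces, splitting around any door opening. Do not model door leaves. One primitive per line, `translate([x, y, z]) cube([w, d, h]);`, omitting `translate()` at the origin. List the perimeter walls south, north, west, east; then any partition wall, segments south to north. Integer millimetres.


cube([5000, 150, 2750]);
translate([0, 2850, 0]) cube([5000, 150, 2750]);
translate([0, 150, 0]) cube([150, 2700, 2750]);
translate([4850, 150, 0]) cube([150, 2700, 2750]);
translate([2500, 150, 0]) cube([150, 1250, 2750]);
translate([2500, 2400, 0]) cube([150, 450, 2750]);


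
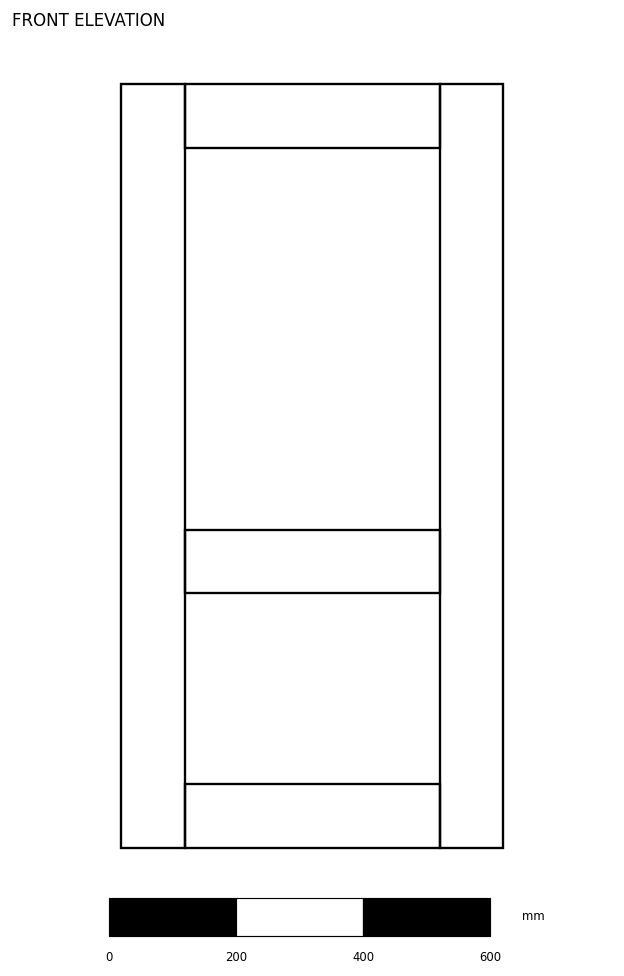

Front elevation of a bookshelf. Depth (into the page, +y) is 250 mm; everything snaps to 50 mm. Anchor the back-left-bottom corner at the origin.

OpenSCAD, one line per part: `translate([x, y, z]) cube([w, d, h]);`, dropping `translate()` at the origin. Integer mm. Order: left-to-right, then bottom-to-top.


cube([100, 250, 1200]);
translate([100, 0, 0]) cube([400, 250, 100]);
translate([100, 0, 400]) cube([400, 250, 100]);
translate([100, 0, 1100]) cube([400, 250, 100]);
translate([500, 0, 0]) cube([100, 250, 1200]);
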